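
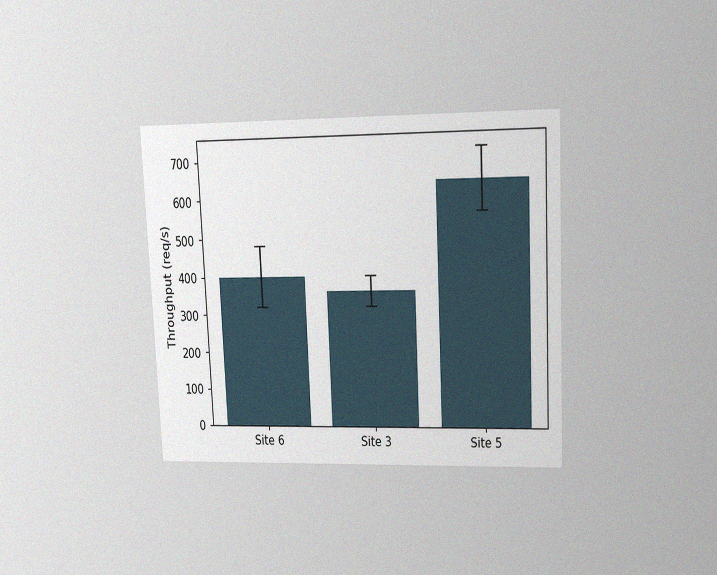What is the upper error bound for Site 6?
480req/s

The chart is tilted about 3° counter-clockwise and viewed at a slight angle, with some photo noise. The Site 6 bar's upper whisker reaches 480req/s.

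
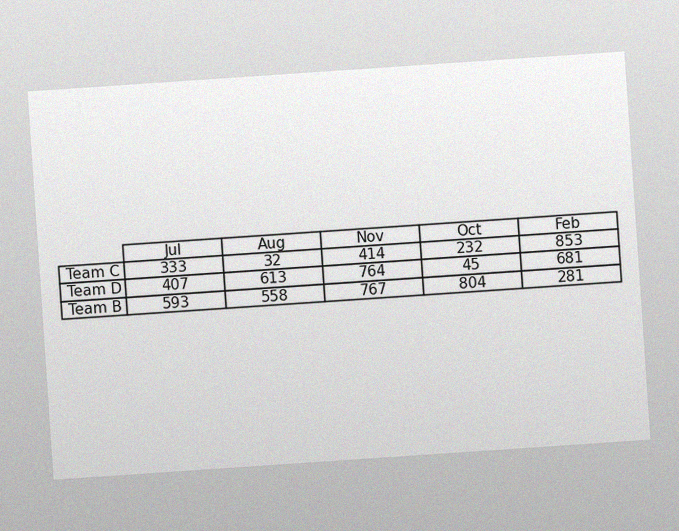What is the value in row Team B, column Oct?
804

The chart is tilted about 4° counter-clockwise, with some photo noise. The (Team B, Oct) cell reads 804.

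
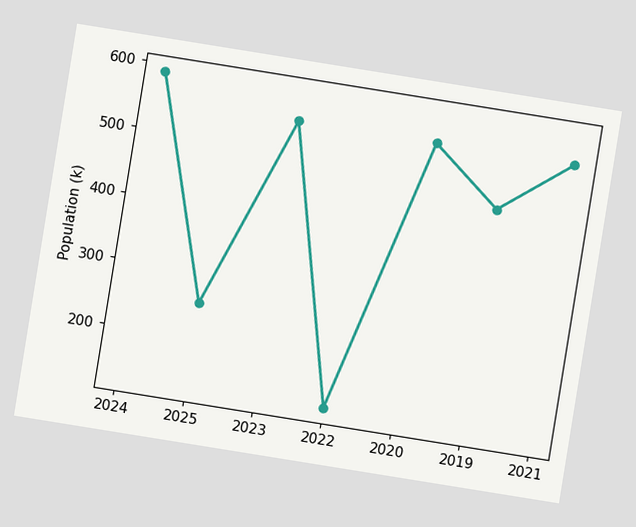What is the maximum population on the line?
588k

The chart is tilted about 9° clockwise. The highest point is at 2024, and reading across to the y-axis gives 588k.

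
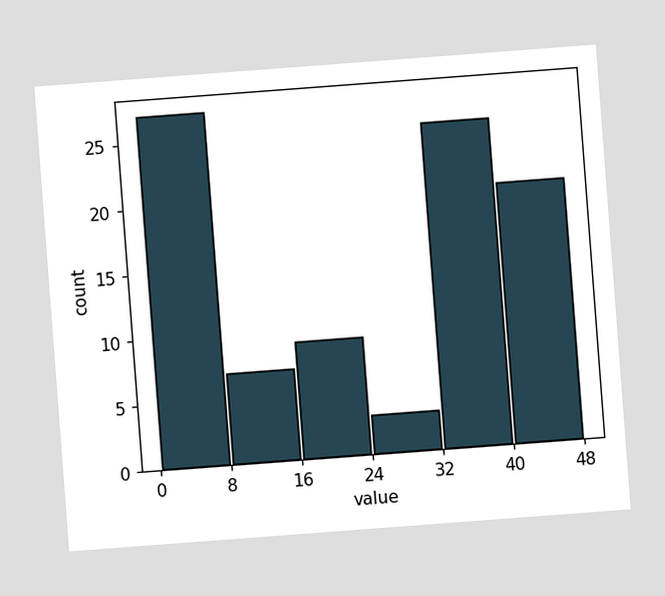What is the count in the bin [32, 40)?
The chart is tilted about 4° counter-clockwise. The [32, 40) bin has height 25.

25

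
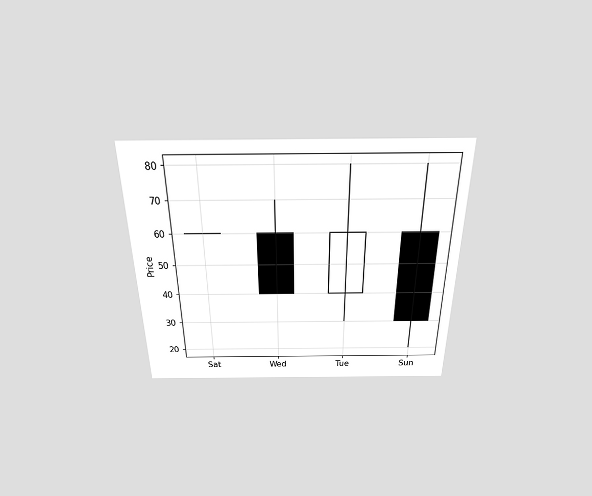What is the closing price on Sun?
30

The chart is viewed slightly from above. The Sun candle closes at 30.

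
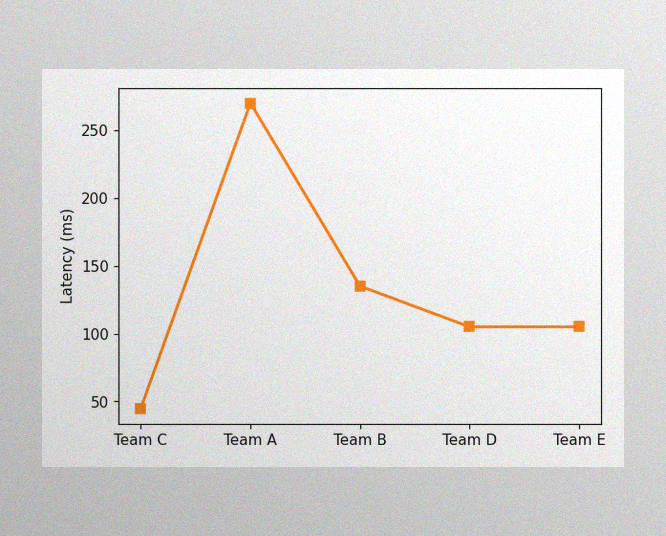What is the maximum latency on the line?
270ms

The image has some photo noise and uneven lighting. The highest point is at Team A, and reading across to the y-axis gives 270ms.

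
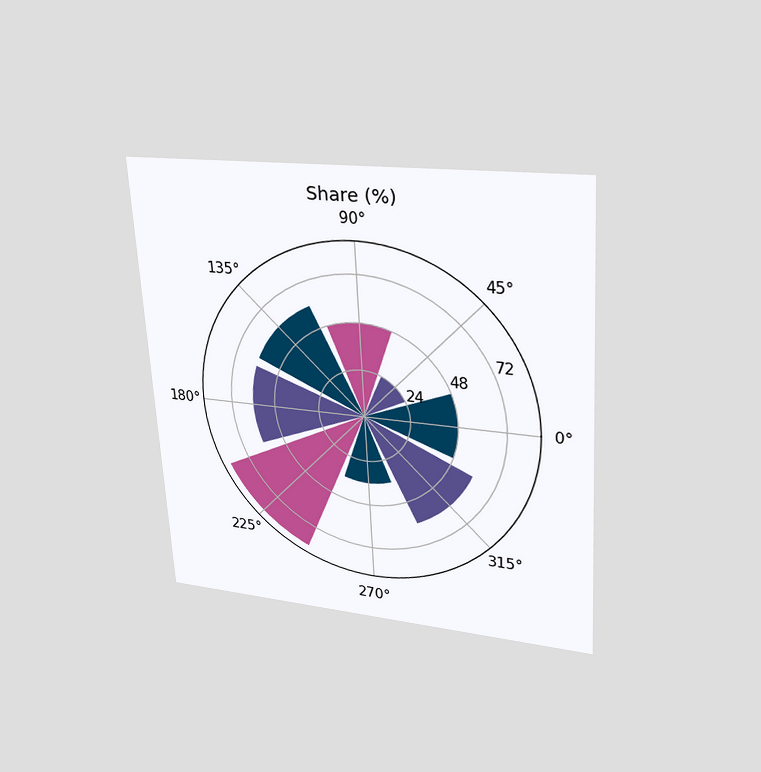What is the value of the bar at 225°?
84%

The chart is tilted about 3° counter-clockwise and viewed at a slight angle. The bar at 225° reaches 84% on the radial axis.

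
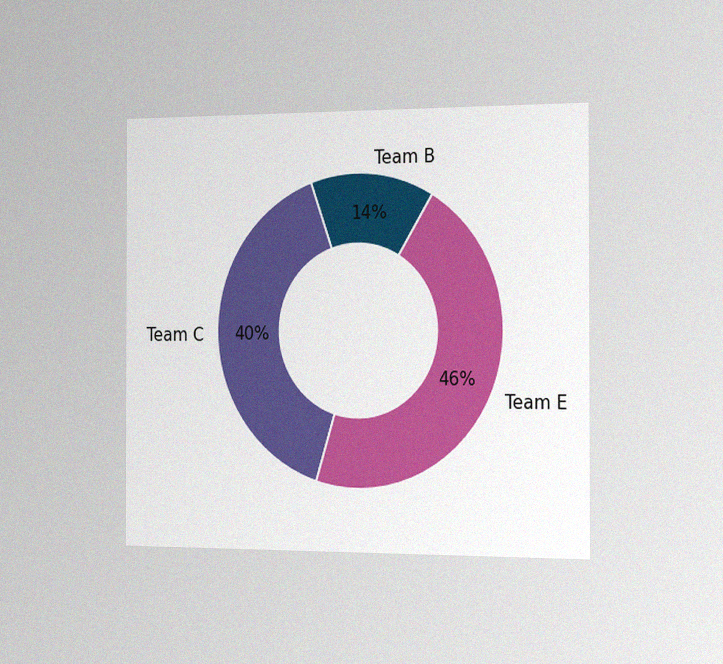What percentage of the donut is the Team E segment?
46%

The chart is viewed slightly from the right, with some photo noise. The Team E segment takes up 46% of the ring.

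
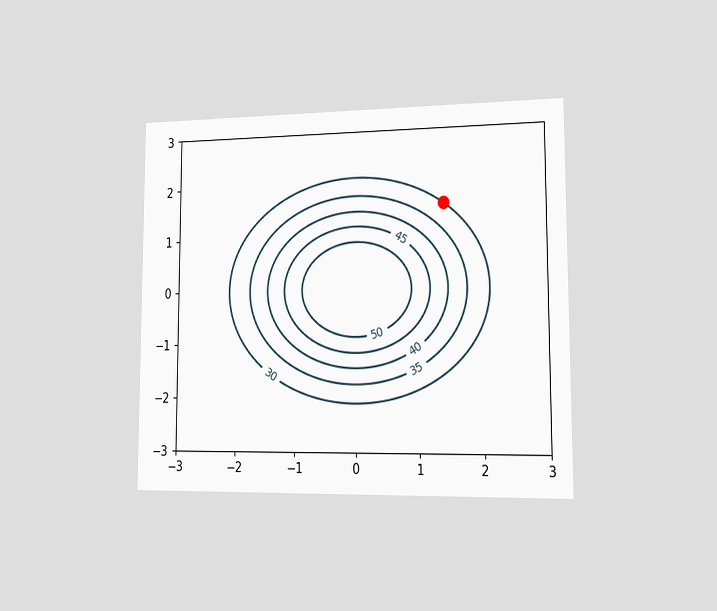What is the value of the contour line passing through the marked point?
30

The chart is viewed slightly from the right. The marked point sits on the contour labelled 30.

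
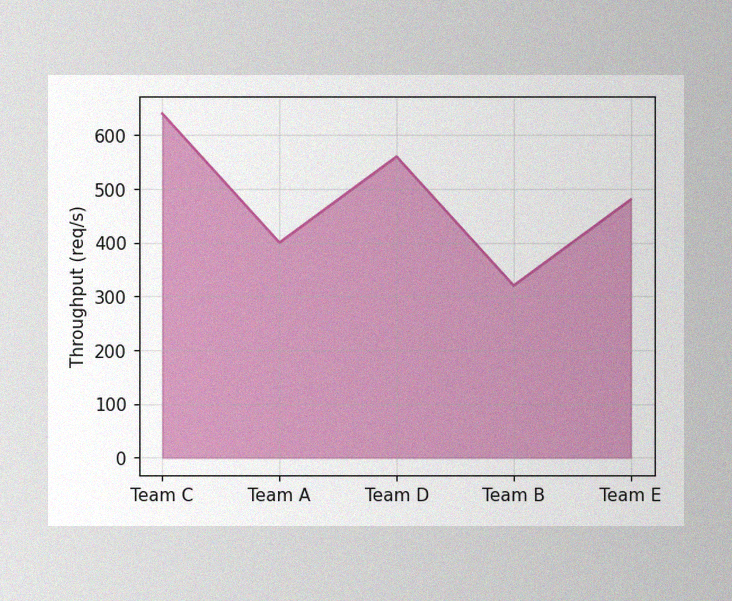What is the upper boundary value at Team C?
The image has some photo noise and uneven lighting. At Team C the upper boundary is at 640req/s.

640req/s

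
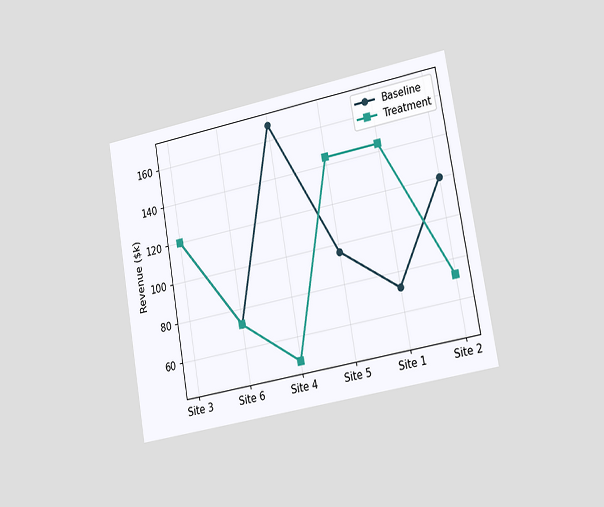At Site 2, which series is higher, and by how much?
Baseline, by $48k

The chart is tilted about 10° counter-clockwise and viewed slightly from the right. At Site 2, Baseline sits above the other line by $48k.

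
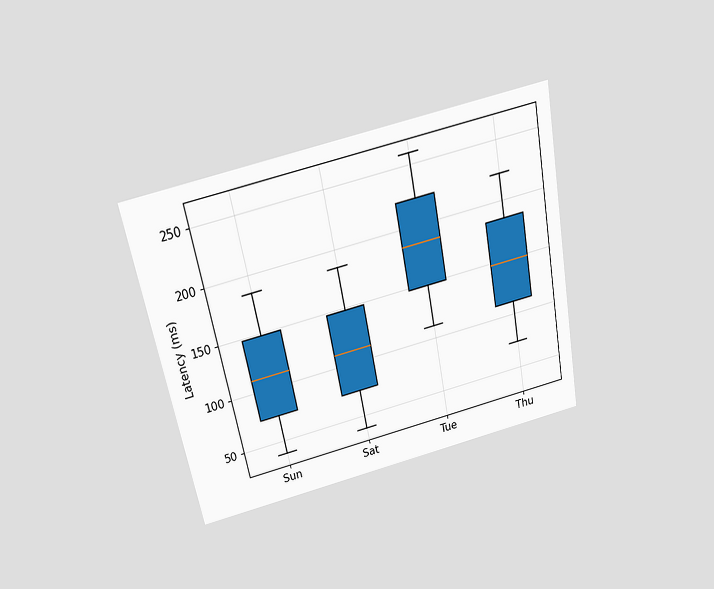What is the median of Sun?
The chart is tilted about 11° counter-clockwise and viewed slightly from above. The median line in the Sun box sits at 111ms.

111ms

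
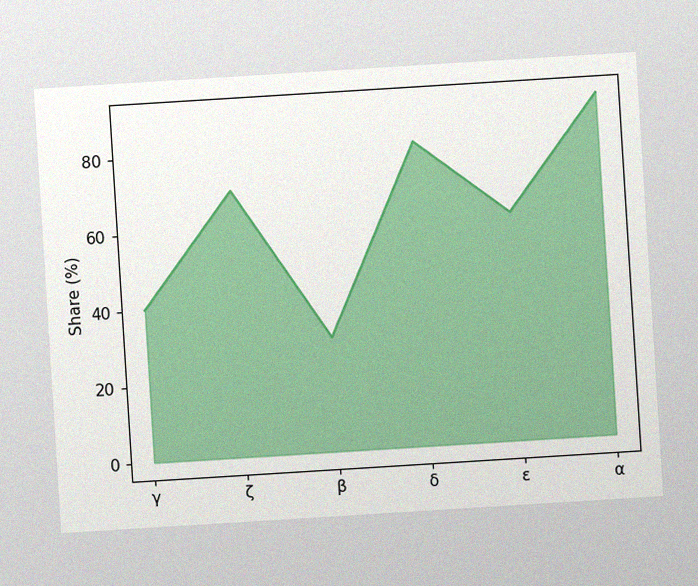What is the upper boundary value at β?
The chart is tilted about 4° counter-clockwise, with some photo noise. At β the upper boundary is at 30%.

30%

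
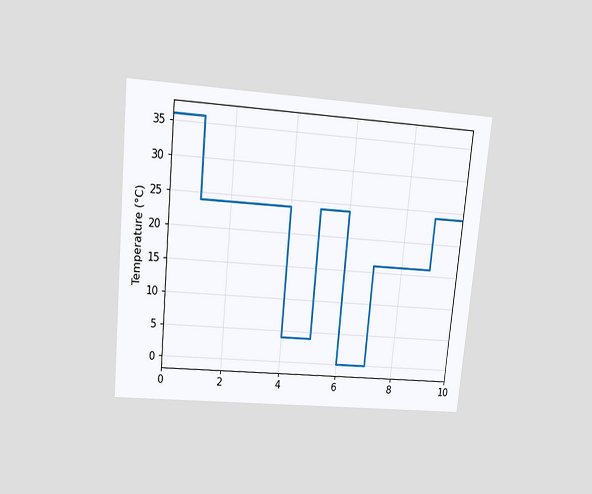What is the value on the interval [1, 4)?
The chart is tilted about 5° clockwise and viewed slightly from above. On [1, 4) the step sits at 24°C.

24°C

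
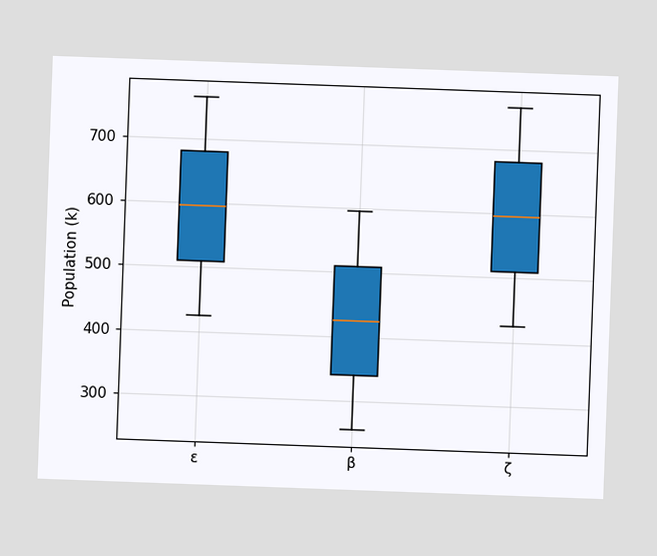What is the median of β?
The chart is tilted about 2° clockwise. The median line in the β box sits at 425k.

425k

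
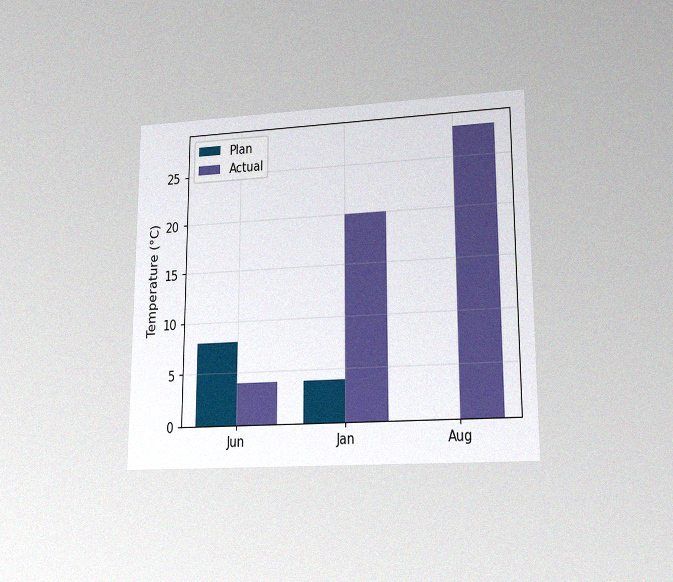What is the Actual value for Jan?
The chart is viewed at a slight angle, with some photo noise. The Actual bar at Jan reaches 20°C on the y-axis.

20°C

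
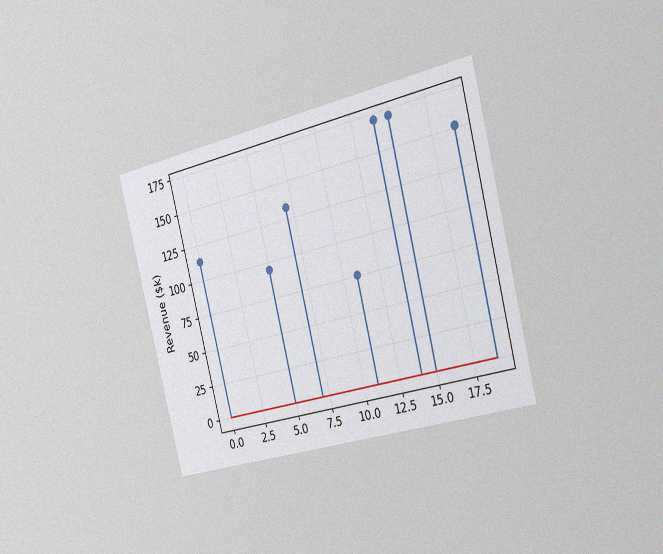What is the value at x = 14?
$171k

The chart is tilted about 14° counter-clockwise and viewed slightly from the right, with some photo noise. The stem at x=14 reaches $171k.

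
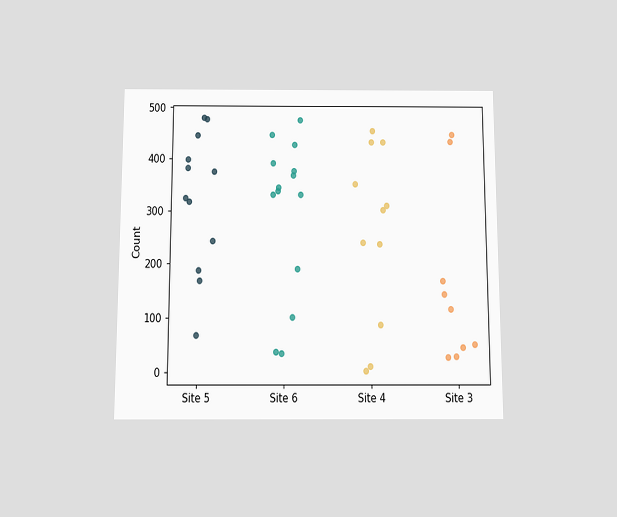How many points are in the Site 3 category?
The chart is viewed slightly from below. Counting the markers in the Site 3 column gives 9.

9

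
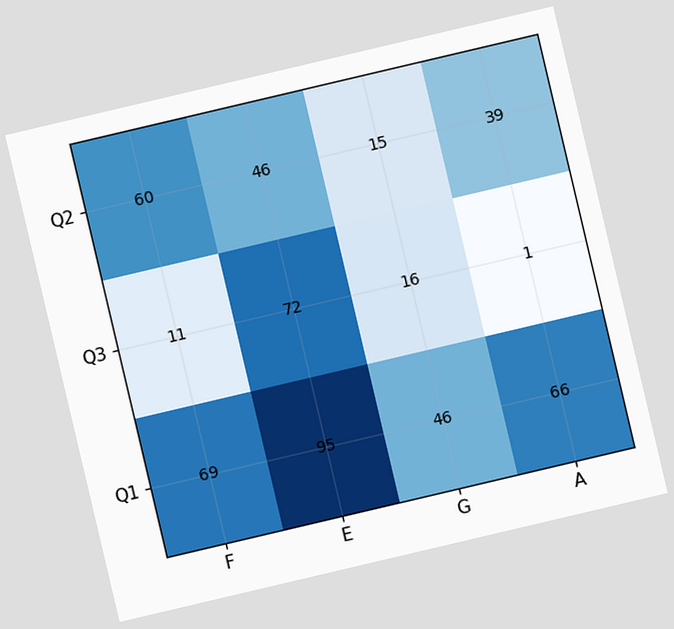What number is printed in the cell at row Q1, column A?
The chart is tilted about 13° counter-clockwise. The (Q1, A) cell reads 66.

66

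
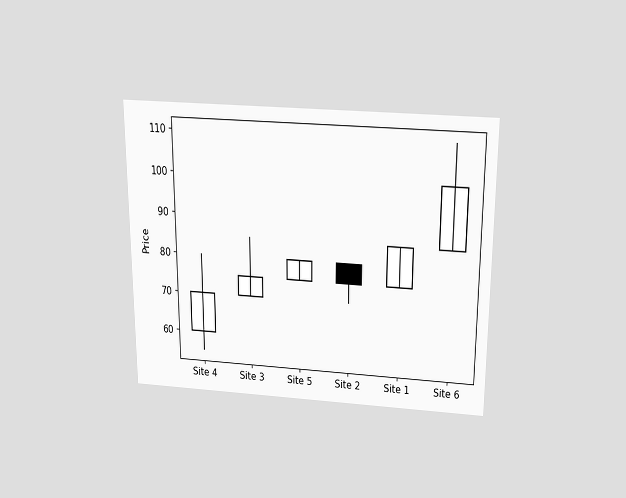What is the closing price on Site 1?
The chart is viewed slightly from above. The Site 1 candle closes at 85.

85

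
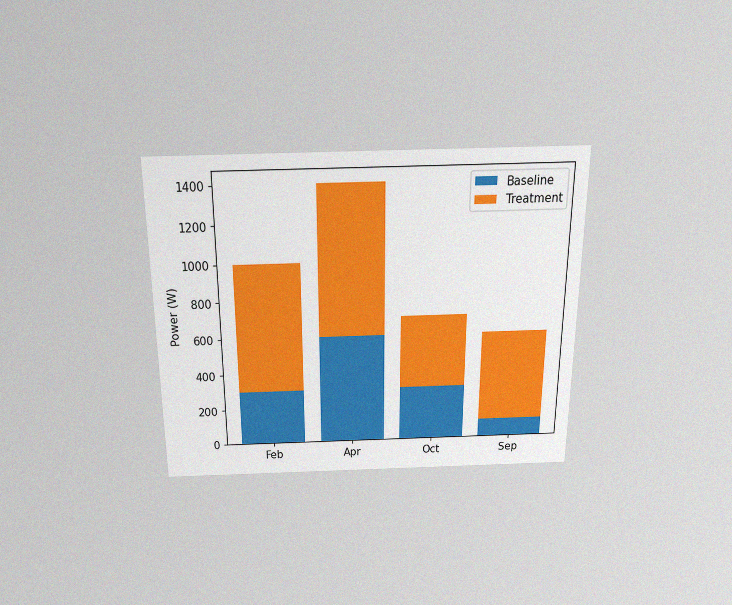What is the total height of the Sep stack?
The chart is viewed slightly from above, with some photo noise. The Sep stack's top reaches 600W on the y-axis.

600W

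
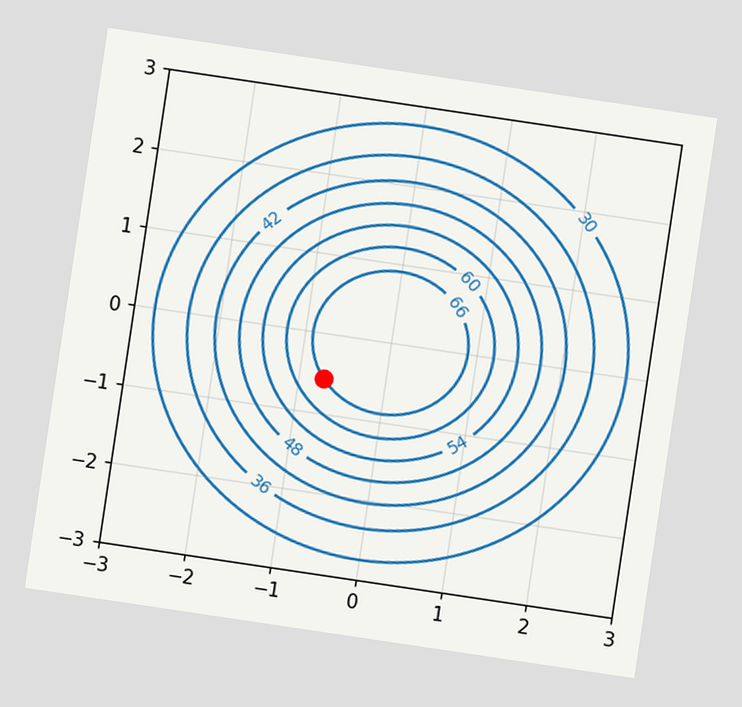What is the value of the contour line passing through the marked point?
66

The chart is tilted about 8° clockwise. The marked point sits on the contour labelled 66.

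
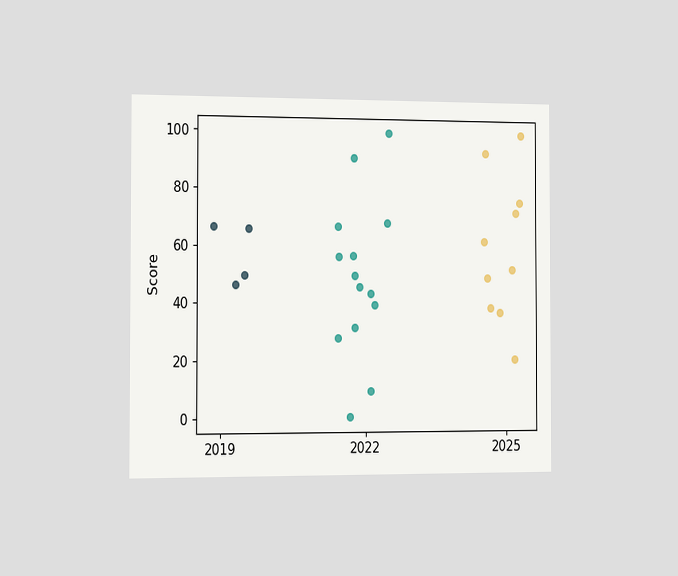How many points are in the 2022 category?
14

The chart is viewed slightly from the left. Counting the markers in the 2022 column gives 14.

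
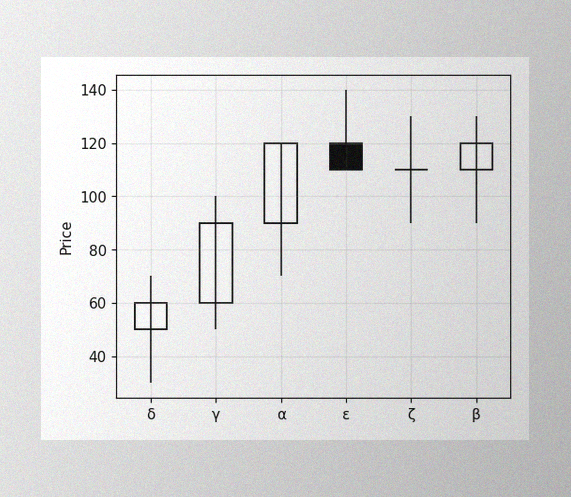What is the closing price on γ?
The image has some photo noise and uneven lighting. The γ candle closes at 90.

90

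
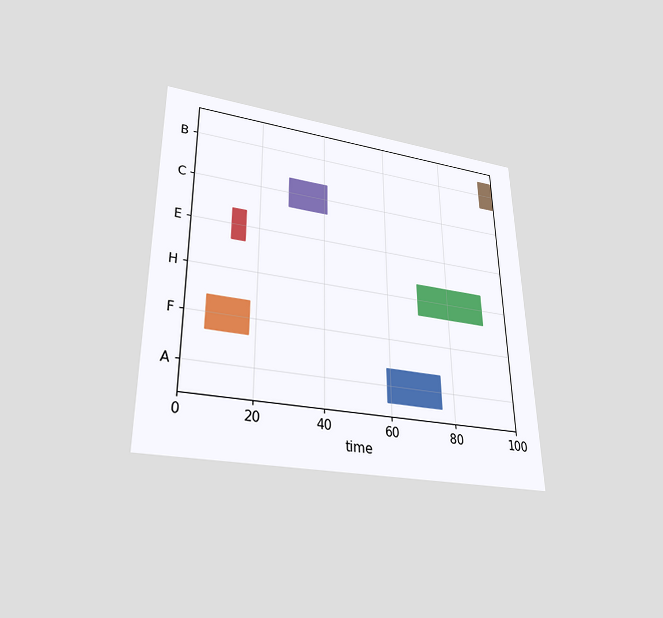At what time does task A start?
59

The chart is viewed slightly from below. The A bar begins at t=59.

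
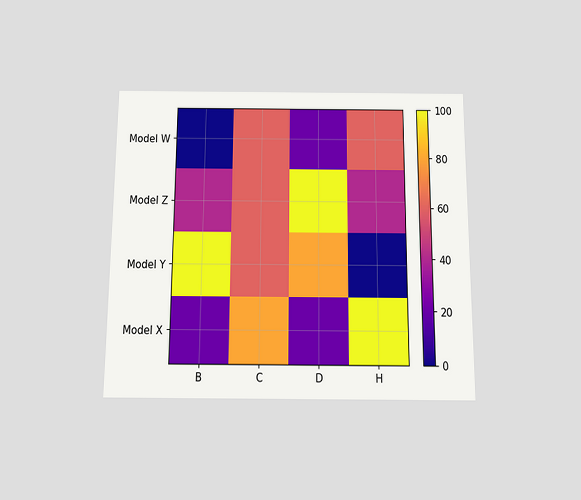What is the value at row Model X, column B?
The chart is viewed slightly from below. Matching cell (Model X, B) against the colorbar gives 20.

20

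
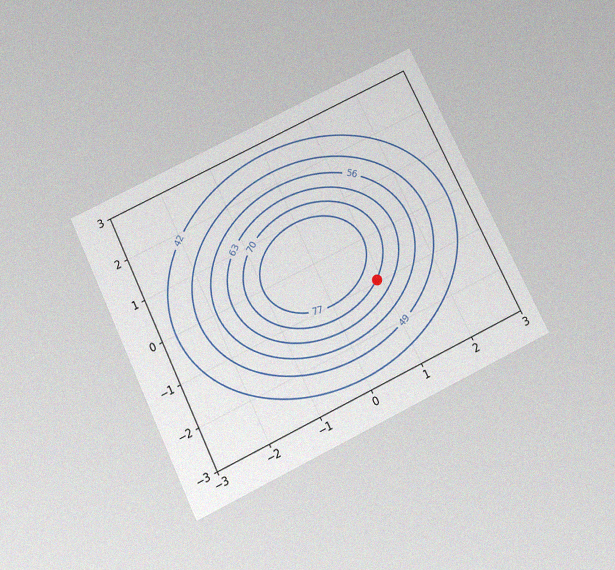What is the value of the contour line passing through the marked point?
The chart is tilted about 26° counter-clockwise and viewed slightly from below, with some photo noise. The marked point sits on the contour labelled 70.

70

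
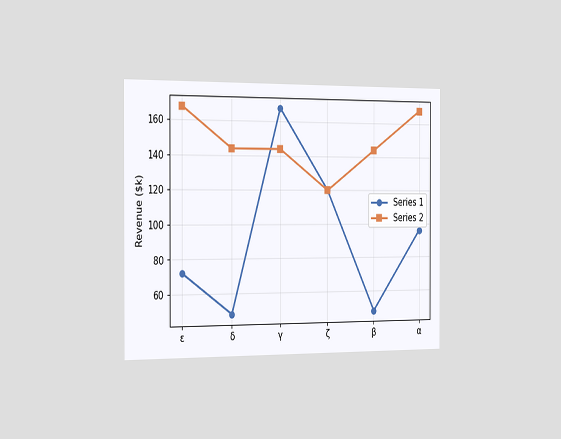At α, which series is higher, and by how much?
The chart is viewed slightly from the left. At α, Series 2 sits above the other line by $72k.

Series 2, by $72k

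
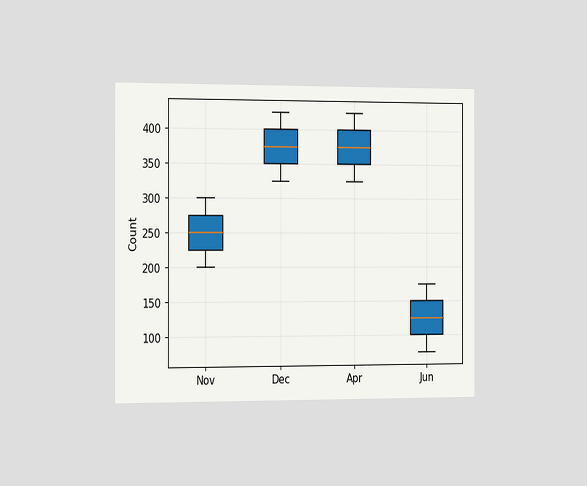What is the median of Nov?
250

The chart is viewed slightly from the left. The median line in the Nov box sits at 250.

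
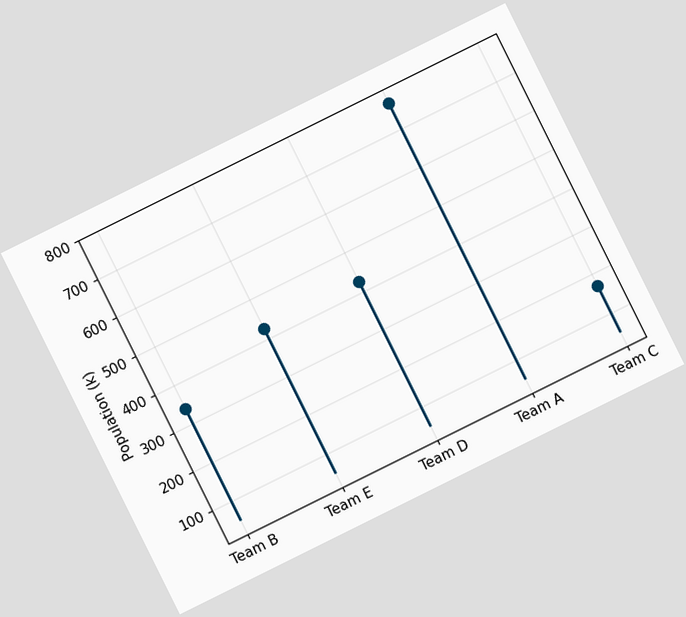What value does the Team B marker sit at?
The chart is tilted about 26° counter-clockwise. The Team B marker sits at 340k.

340k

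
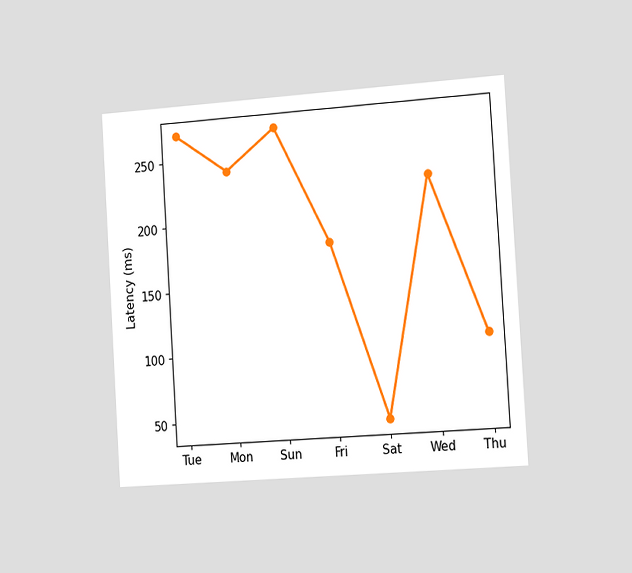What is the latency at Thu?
The chart is tilted about 4° counter-clockwise and viewed slightly from the right. At Thu, the line is at 105ms.

105ms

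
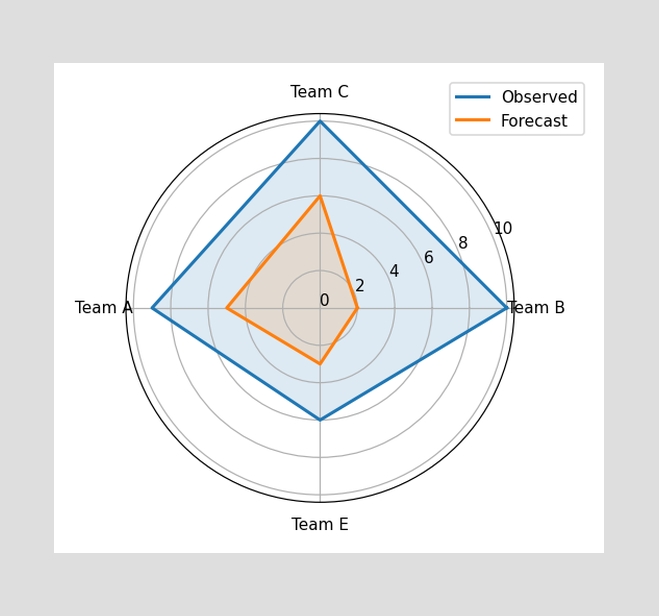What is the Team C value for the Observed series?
10

On the Team C axis, Observed reaches 10.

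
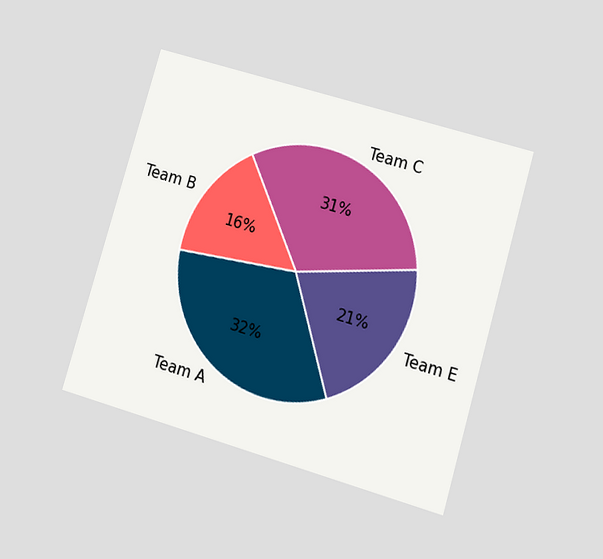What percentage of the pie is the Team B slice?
16%

The chart is tilted about 16° clockwise and viewed at a slight angle. The Team B slice takes up 16% of the pie.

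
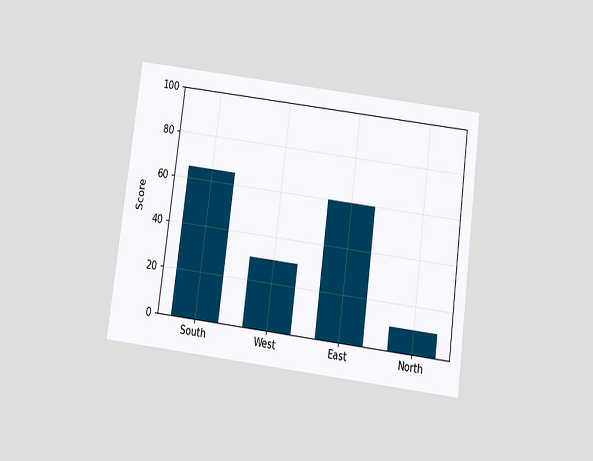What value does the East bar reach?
60

The chart is tilted about 7° clockwise and viewed slightly from below. Reading along the chart's y-axis, the East bar reaches 60.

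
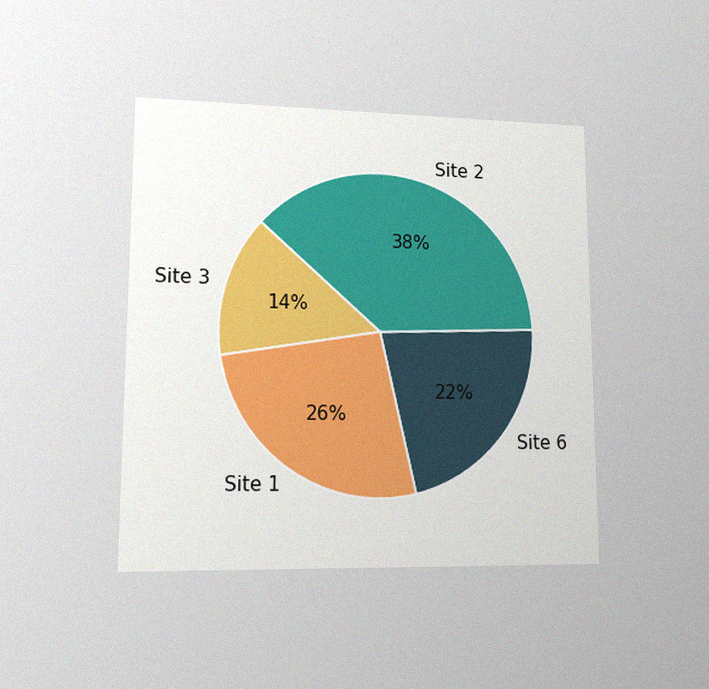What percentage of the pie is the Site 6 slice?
22%

The chart is viewed at a slight angle, with some photo noise. The Site 6 slice takes up 22% of the pie.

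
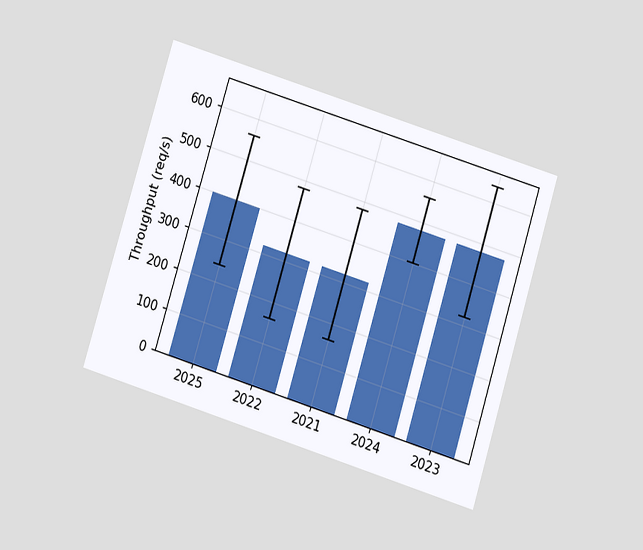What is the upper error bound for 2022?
The chart is tilted about 17° clockwise and viewed at a slight angle. The 2022 bar's upper whisker reaches 480req/s.

480req/s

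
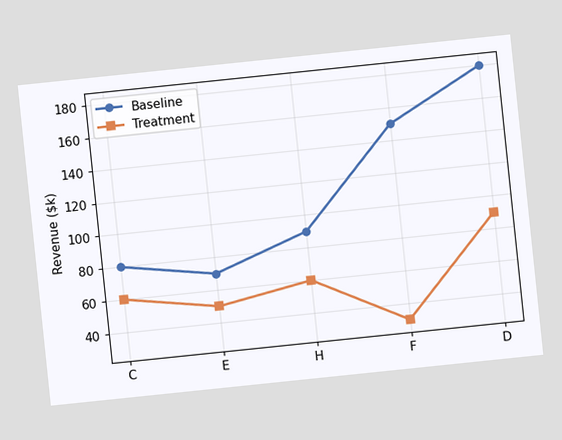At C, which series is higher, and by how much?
Baseline, by $20k

The chart is tilted about 6° counter-clockwise. At C, Baseline sits above the other line by $20k.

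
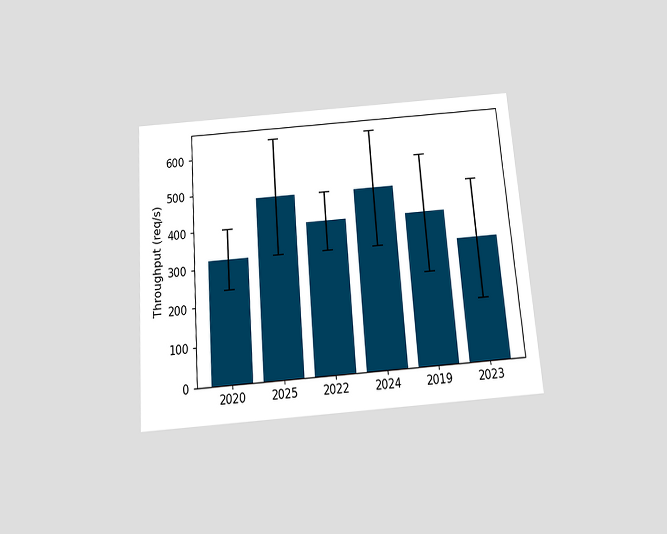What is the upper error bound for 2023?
480req/s

The chart is tilted about 4° counter-clockwise and viewed slightly from below. The 2023 bar's upper whisker reaches 480req/s.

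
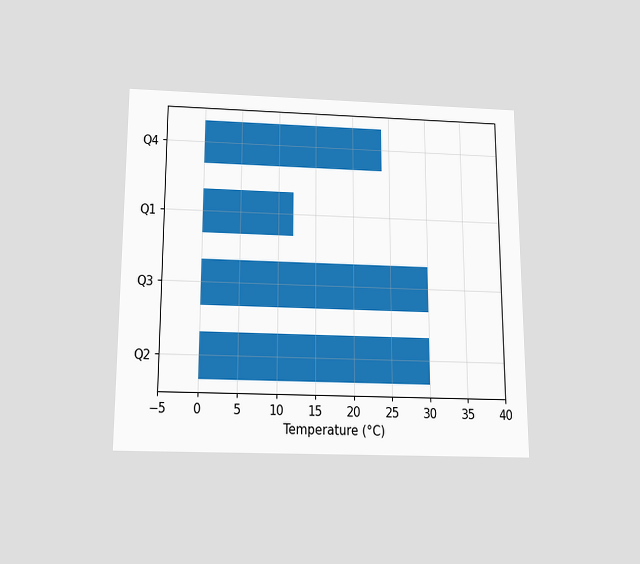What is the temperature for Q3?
The chart is viewed slightly from below. Reading along the chart's x-axis, the Q3 bar reaches 30°C.

30°C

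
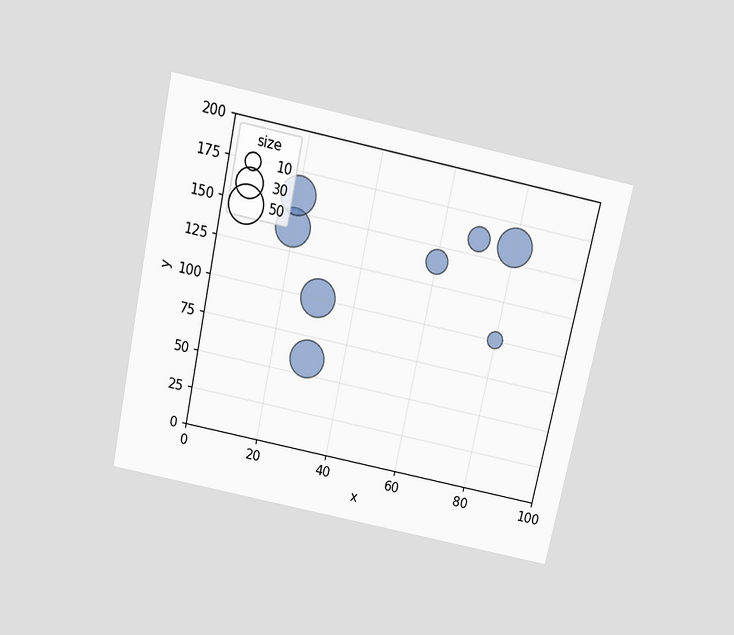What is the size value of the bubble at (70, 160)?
20

The chart is tilted about 12° clockwise and viewed slightly from above. Matching the bubble at (70, 160) against the size legend gives 20.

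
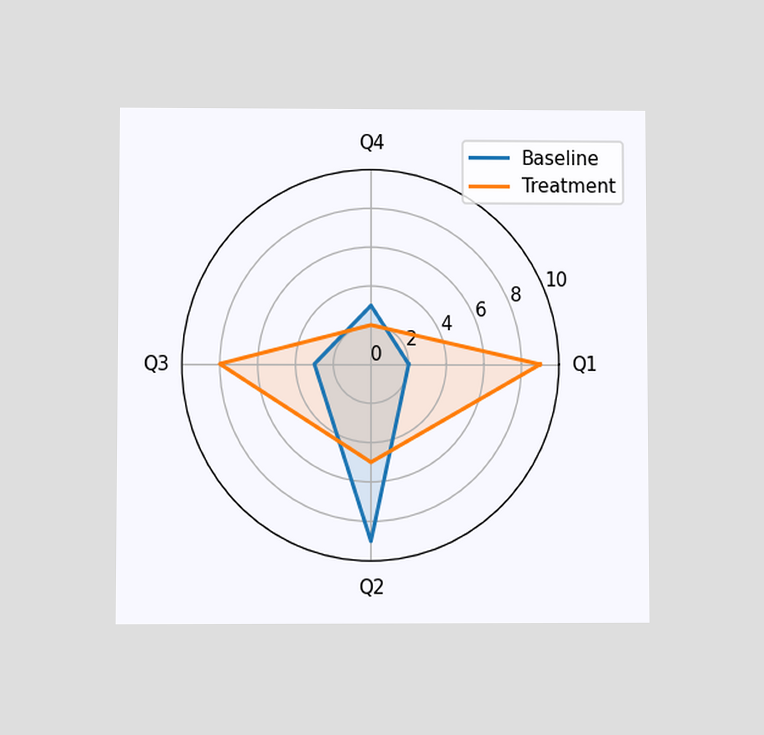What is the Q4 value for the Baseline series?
The chart is viewed at a slight angle. On the Q4 axis, Baseline reaches 3.

3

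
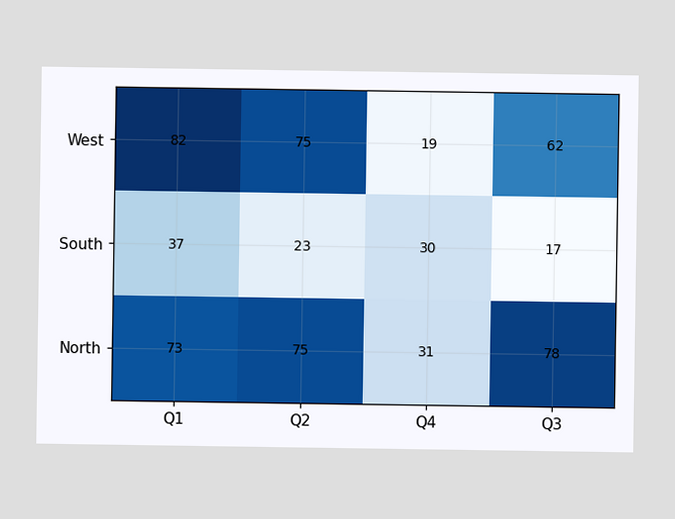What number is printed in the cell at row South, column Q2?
23

The (South, Q2) cell reads 23.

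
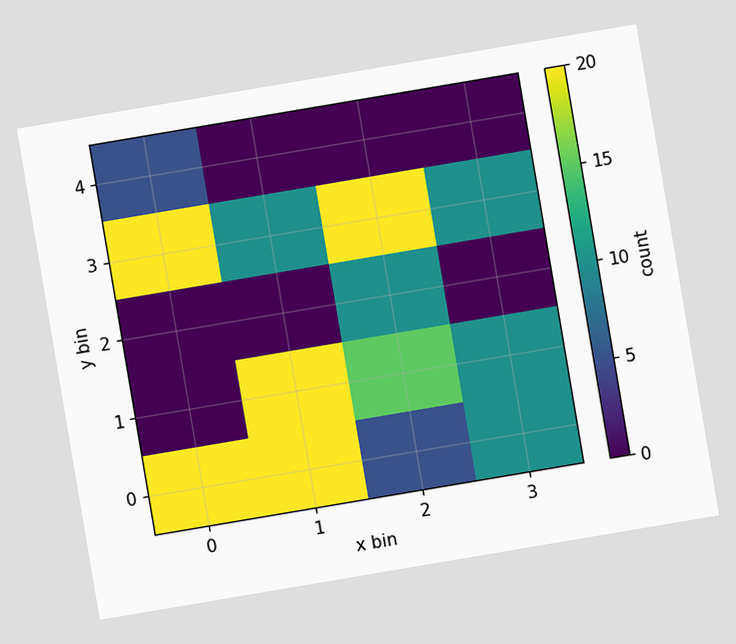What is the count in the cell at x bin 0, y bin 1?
The chart is tilted about 10° counter-clockwise. Matching the cell (0, 1) against the colorbar gives 0.

0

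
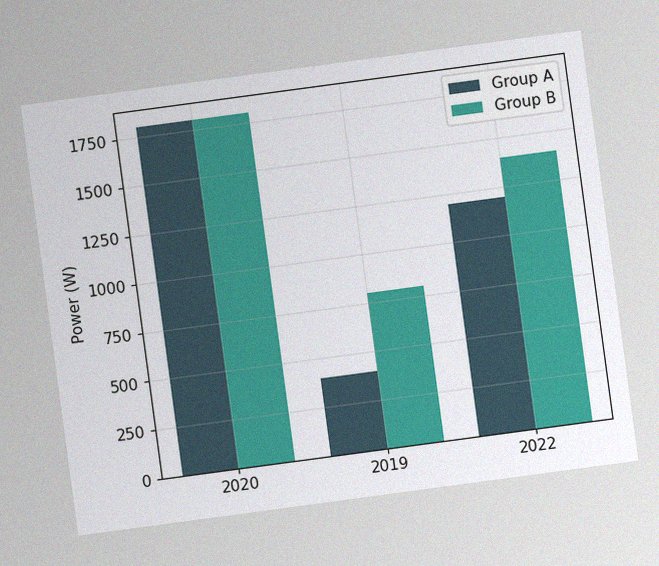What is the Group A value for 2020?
1800W

The chart is tilted about 8° counter-clockwise, with some photo noise. The Group A bar at 2020 reaches 1800W on the y-axis.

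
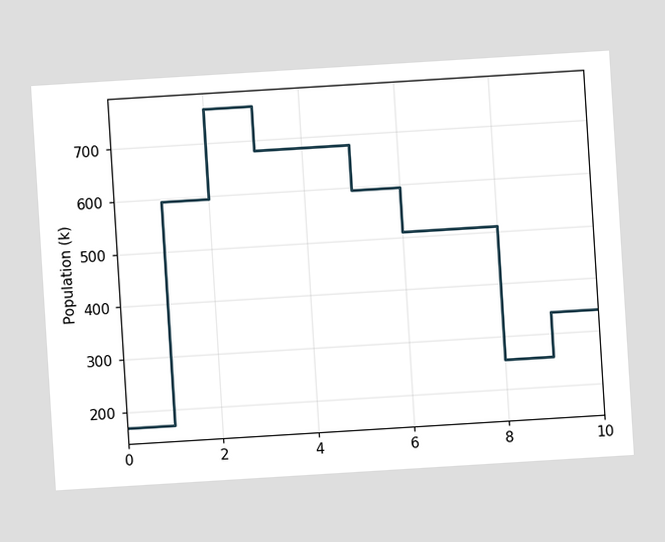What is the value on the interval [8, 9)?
255k

The chart is tilted about 4° counter-clockwise. On [8, 9) the step sits at 255k.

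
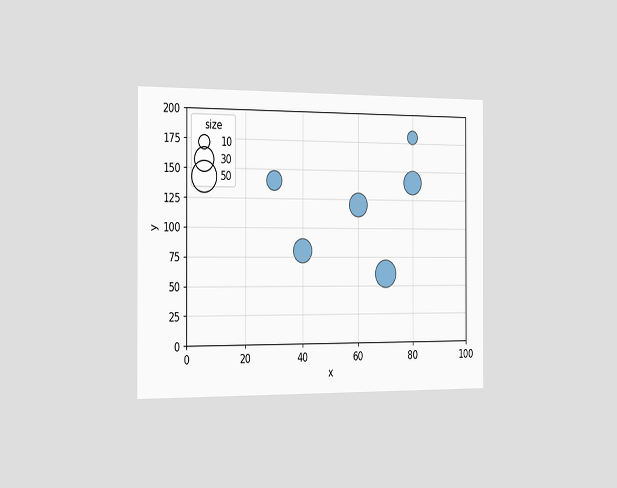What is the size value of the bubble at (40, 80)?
30

The chart is viewed slightly from the left. Matching the bubble at (40, 80) against the size legend gives 30.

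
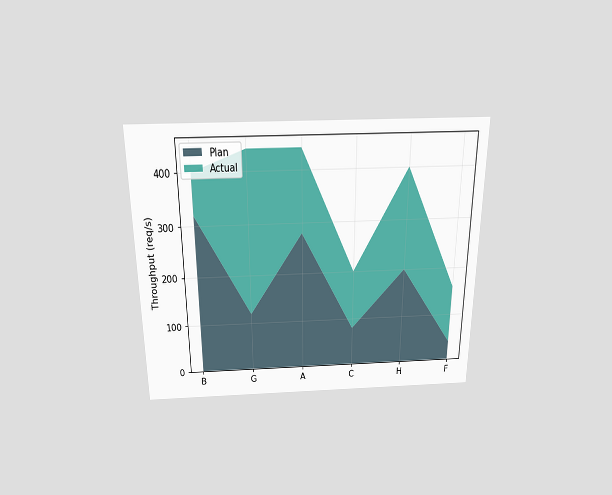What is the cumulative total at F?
The chart is viewed slightly from above. The stacked total at F reaches 160req/s.

160req/s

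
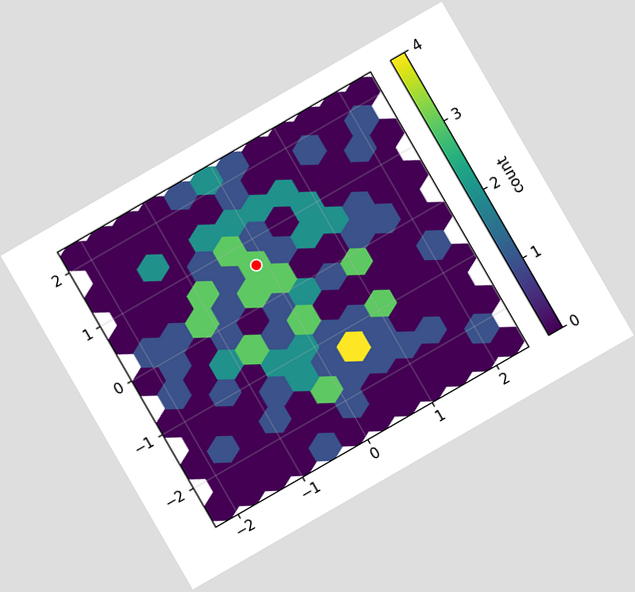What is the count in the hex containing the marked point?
3

The chart is tilted about 30° counter-clockwise. The marked hex reads 3 on the colorbar.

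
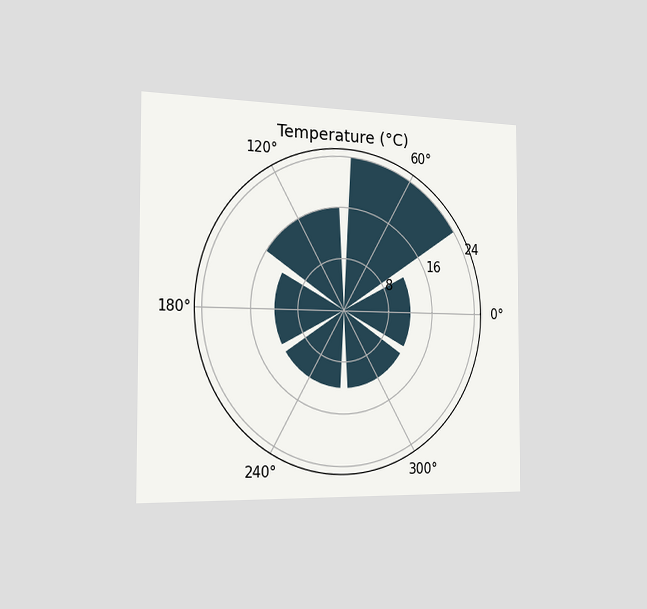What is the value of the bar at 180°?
The chart is viewed slightly from the left. The bar at 180° reaches 12°C on the radial axis.

12°C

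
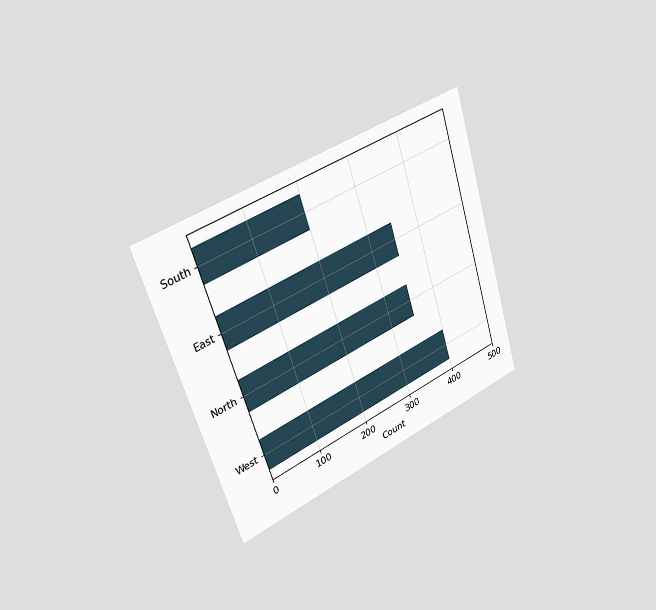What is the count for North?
350

The chart is tilted about 18° counter-clockwise and viewed slightly from the left. Reading along the chart's x-axis, the North bar reaches 350.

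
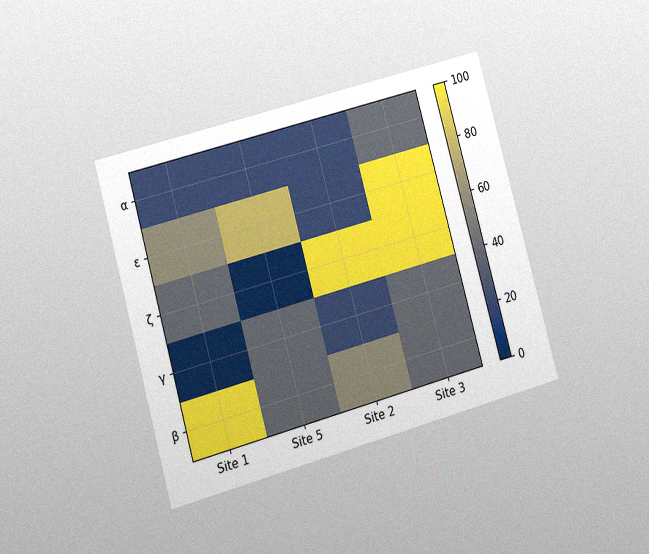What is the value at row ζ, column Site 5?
0

The chart is tilted about 16° counter-clockwise and viewed at a slight angle, with some photo noise. Matching cell (ζ, Site 5) against the colorbar gives 0.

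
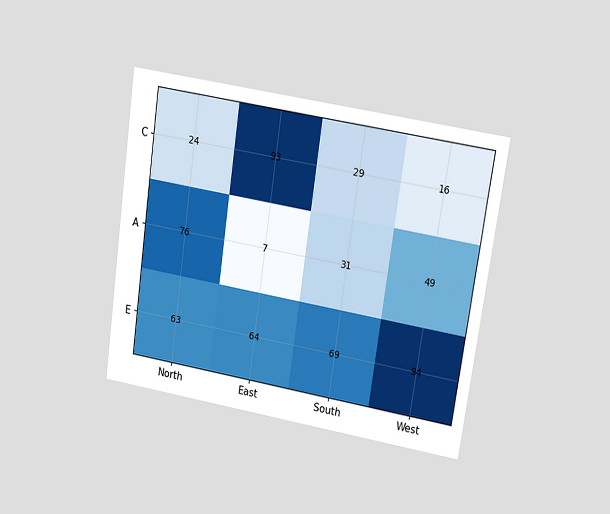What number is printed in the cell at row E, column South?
The chart is tilted about 8° clockwise and viewed at a slight angle. The (E, South) cell reads 69.

69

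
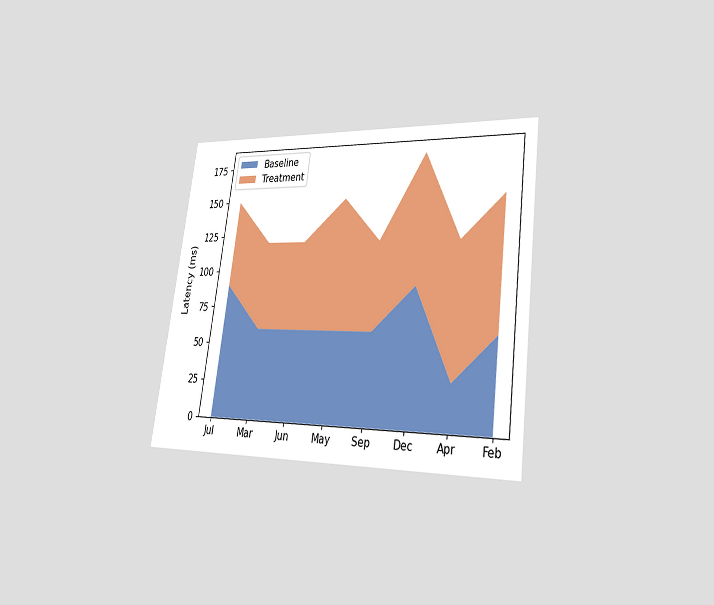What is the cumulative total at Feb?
150ms

The chart is tilted about 8° clockwise and viewed slightly from the right. The stacked total at Feb reaches 150ms.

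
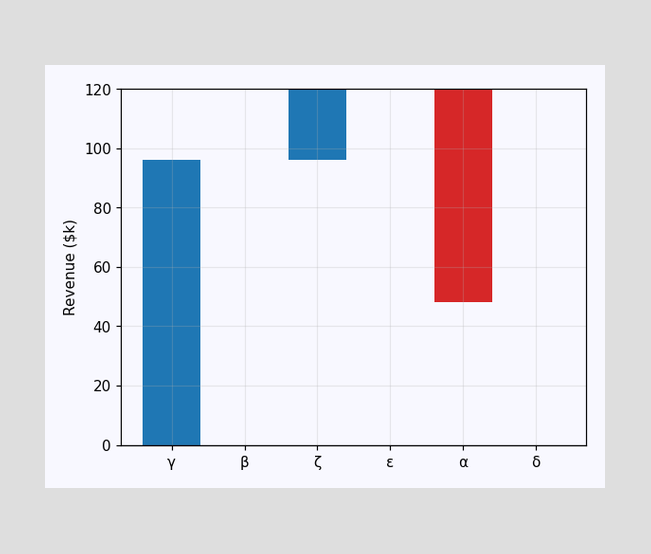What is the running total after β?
$96k

After β the running total reaches $96k.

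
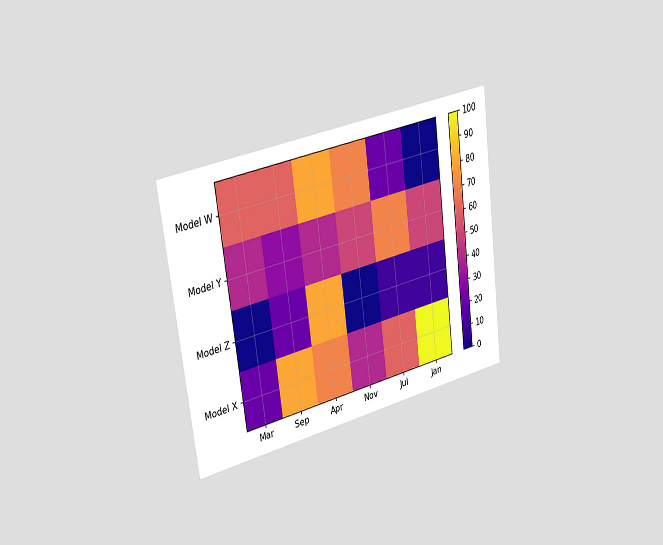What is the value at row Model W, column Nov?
70

The chart is tilted about 7° counter-clockwise and viewed slightly from the left. Matching cell (Model W, Nov) against the colorbar gives 70.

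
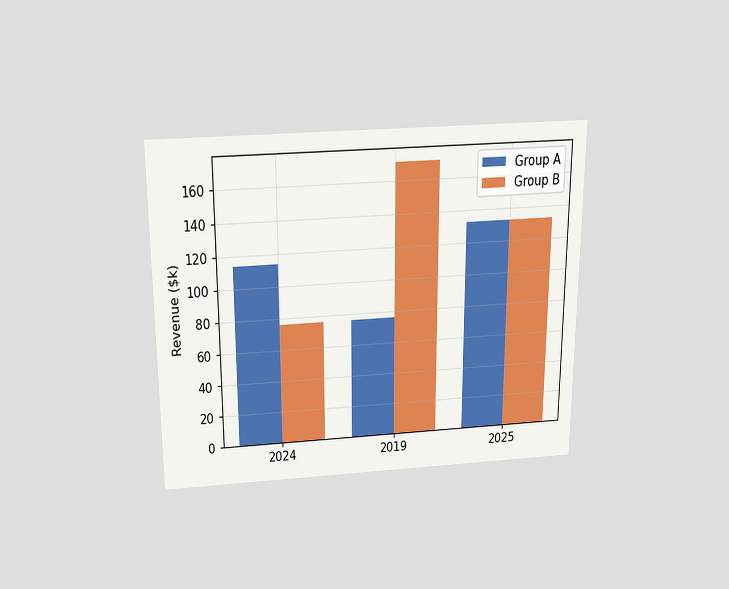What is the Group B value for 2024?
$76k

The chart is viewed slightly from above. The Group B bar at 2024 reaches $76k on the y-axis.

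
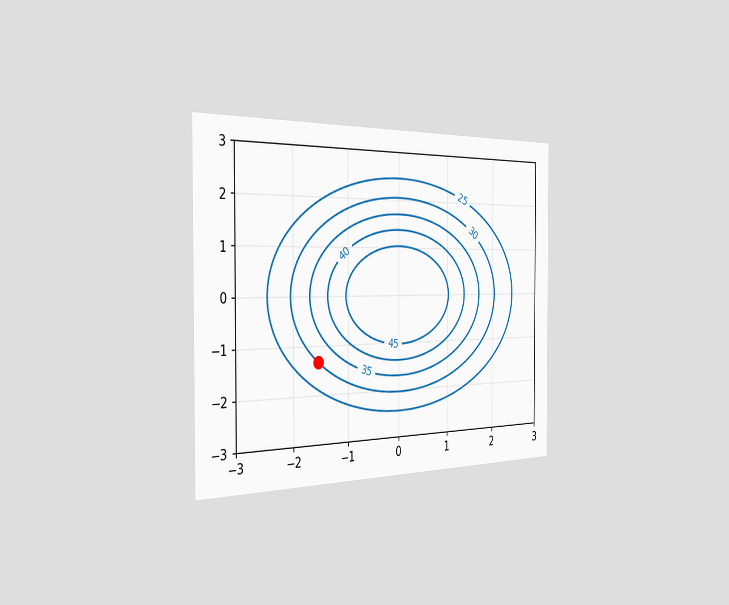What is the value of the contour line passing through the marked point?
30

The chart is viewed slightly from the left. The marked point sits on the contour labelled 30.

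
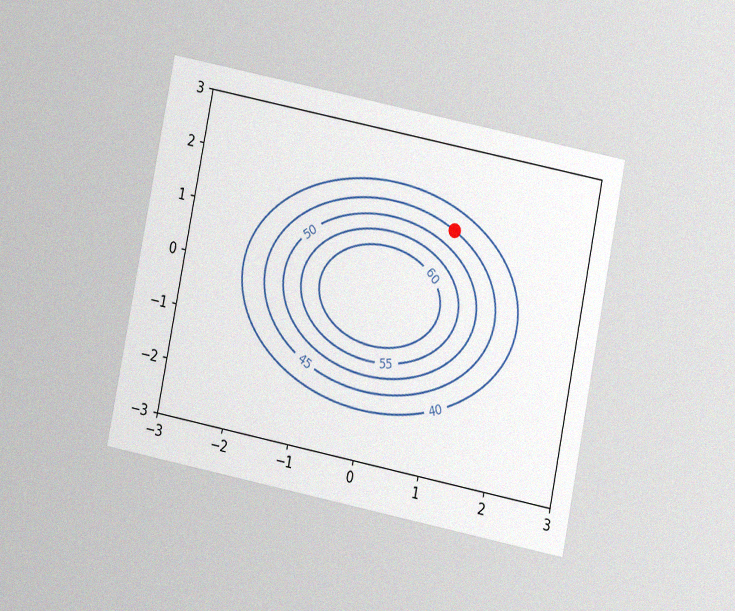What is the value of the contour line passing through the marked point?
45

The chart is tilted about 11° clockwise and viewed at a slight angle, with some photo noise. The marked point sits on the contour labelled 45.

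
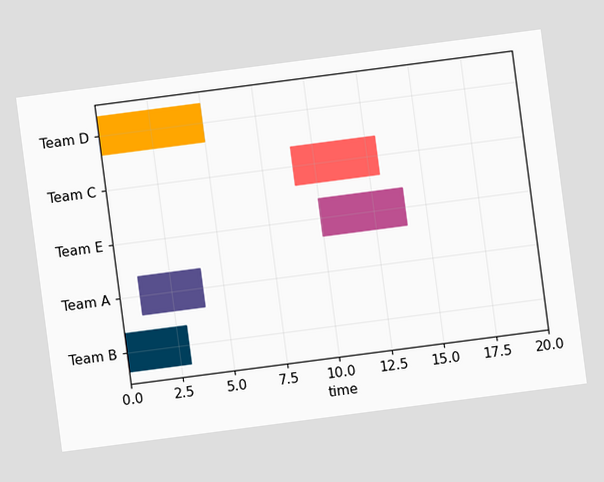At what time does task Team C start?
9

The chart is tilted about 7° counter-clockwise. The Team C bar begins at t=9.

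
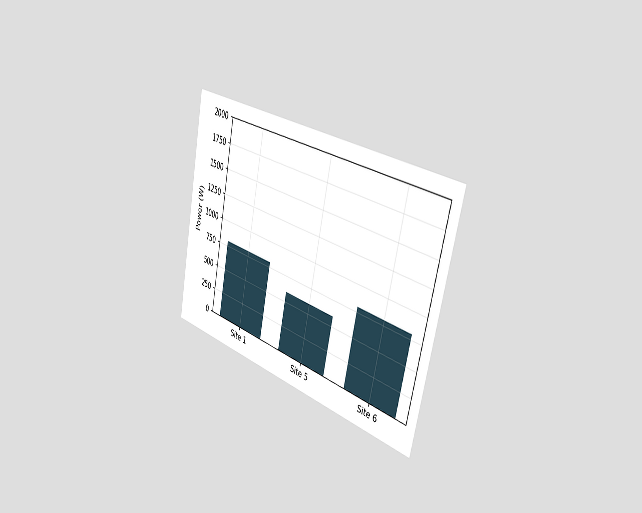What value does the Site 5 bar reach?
The chart is tilted about 12° clockwise and viewed slightly from the right. Reading along the chart's y-axis, the Site 5 bar reaches 600W.

600W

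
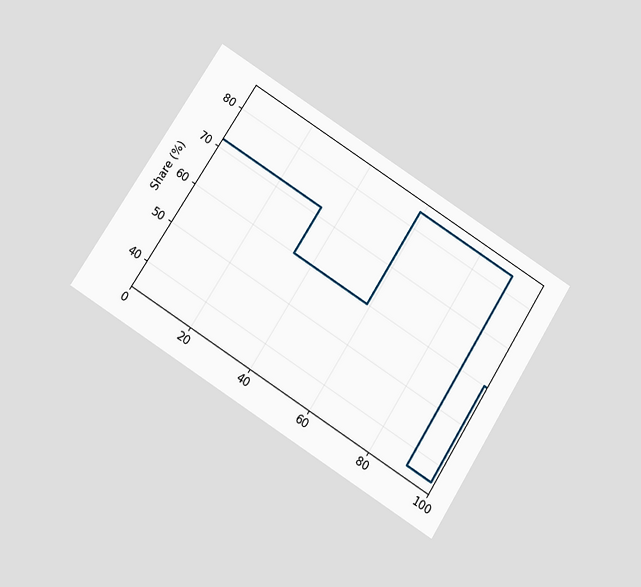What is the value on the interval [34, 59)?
60%

The chart is tilted about 32° clockwise and viewed slightly from below. On [34, 59) the step sits at 60%.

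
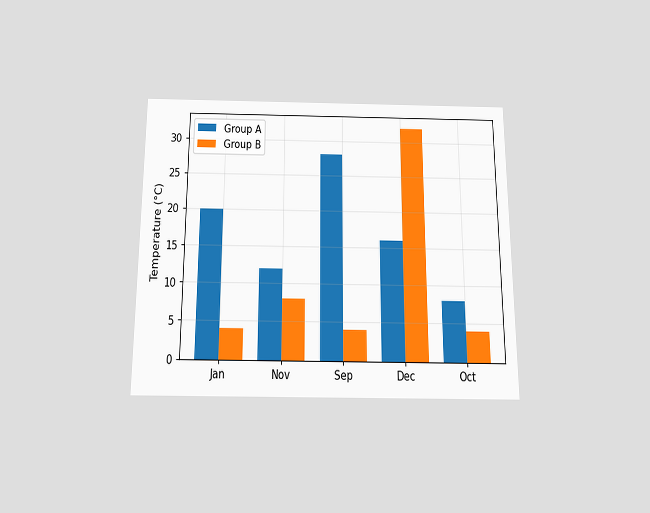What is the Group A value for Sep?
The chart is viewed slightly from below. The Group A bar at Sep reaches 28°C on the y-axis.

28°C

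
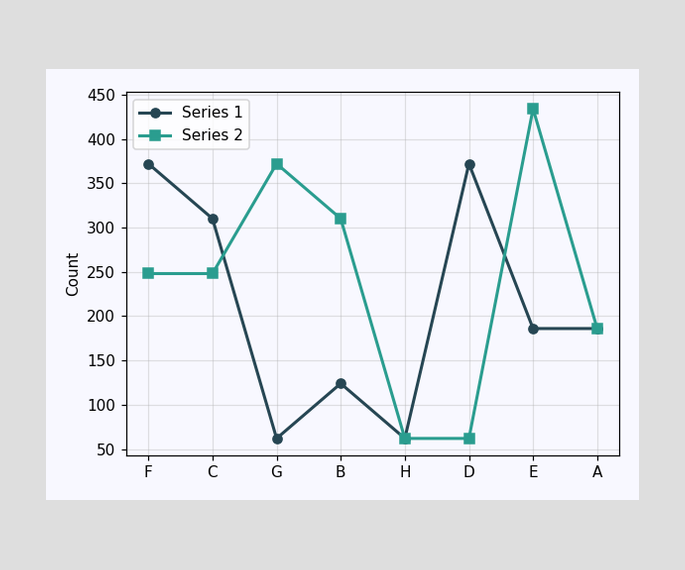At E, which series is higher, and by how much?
Series 2, by 248

At E, Series 2 sits above the other line by 248.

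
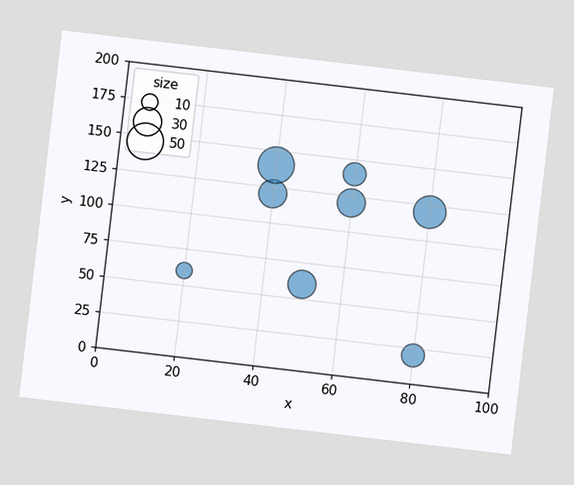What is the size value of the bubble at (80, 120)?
40

The chart is tilted about 7° clockwise. Matching the bubble at (80, 120) against the size legend gives 40.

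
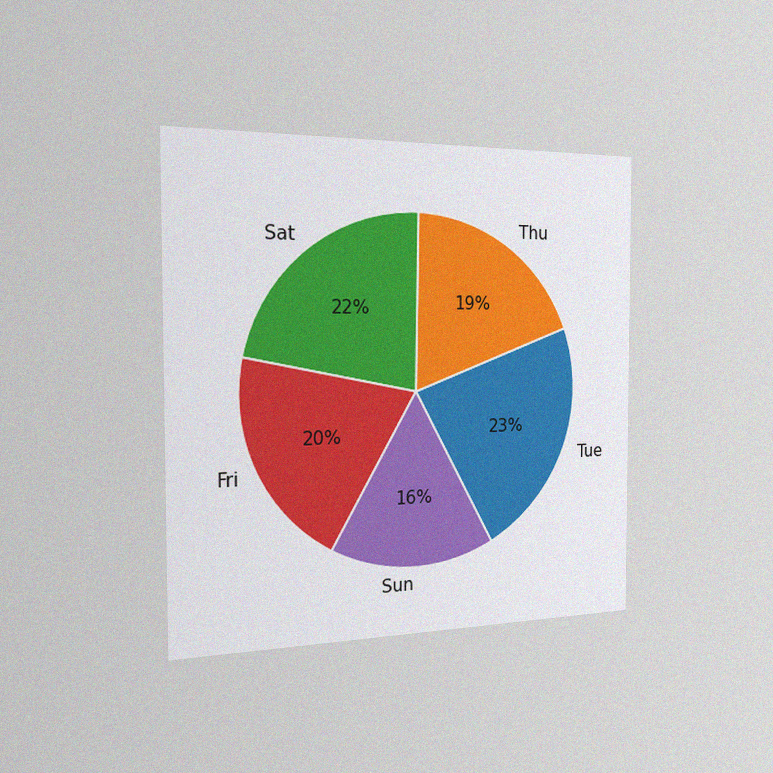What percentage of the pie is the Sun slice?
The chart is viewed slightly from the left, with some photo noise. The Sun slice takes up 16% of the pie.

16%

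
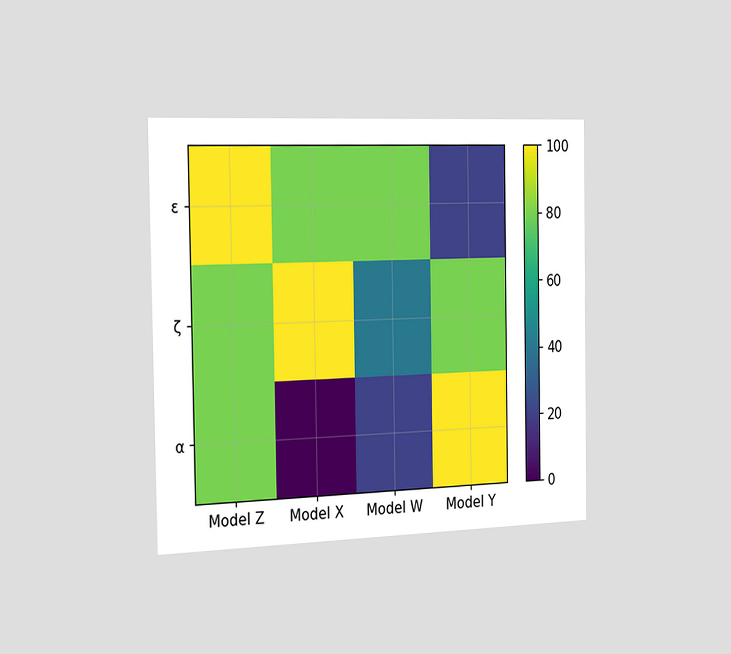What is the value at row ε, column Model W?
The chart is viewed slightly from the left. Matching cell (ε, Model W) against the colorbar gives 80.

80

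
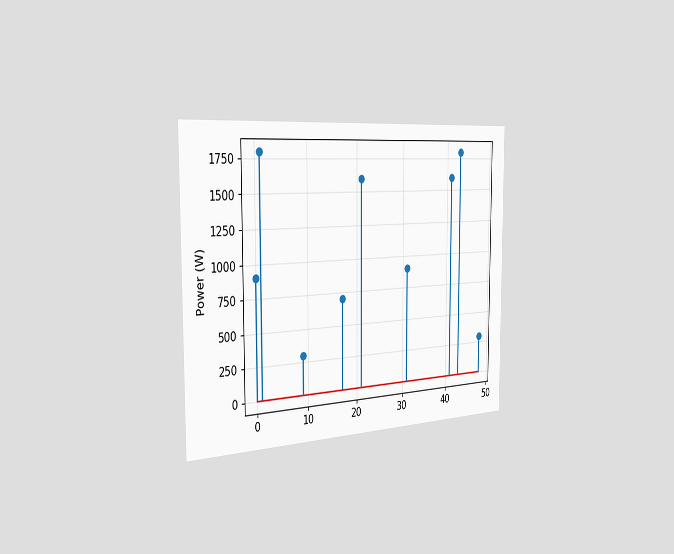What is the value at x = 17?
The chart is viewed slightly from the left. The stem at x=17 reaches 700W.

700W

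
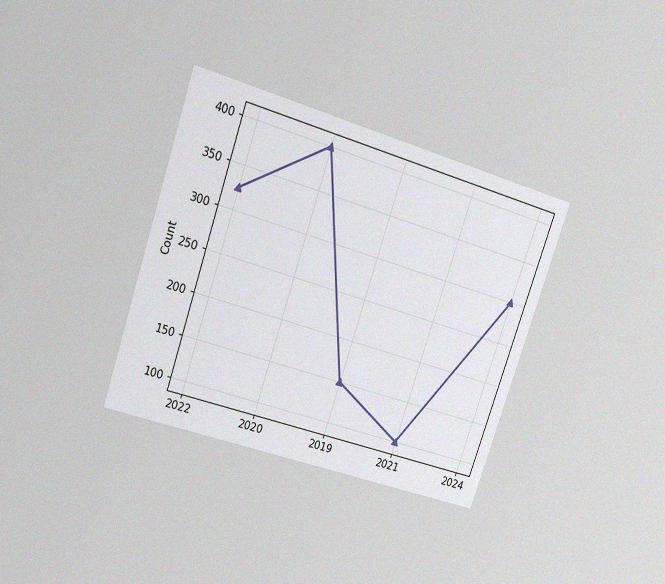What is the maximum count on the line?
400

The chart is tilted about 19° clockwise and viewed slightly from above, with some photo noise. The highest point is at 2020, and reading across to the y-axis gives 400.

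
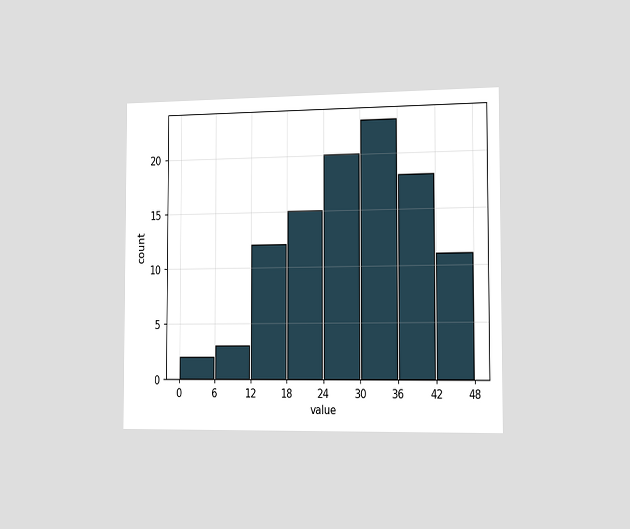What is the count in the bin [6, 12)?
3

The chart is viewed slightly from the right. The [6, 12) bin has height 3.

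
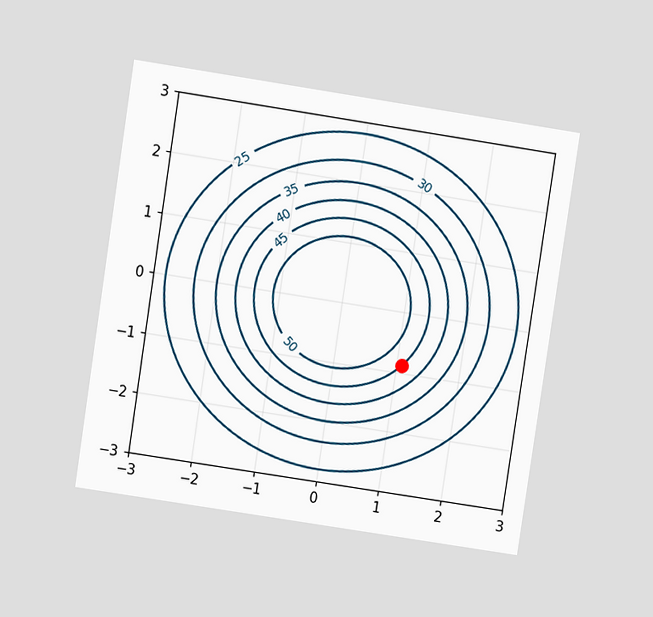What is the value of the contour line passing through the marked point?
The chart is tilted about 9° clockwise and viewed at a slight angle. The marked point sits on the contour labelled 45.

45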